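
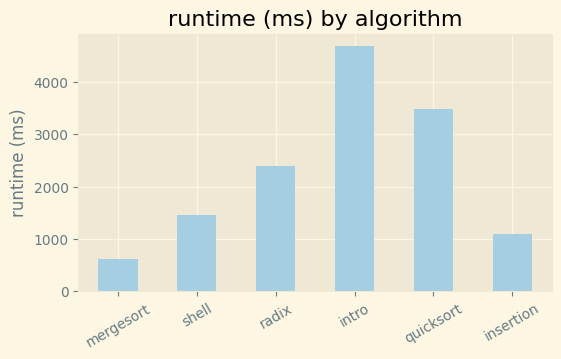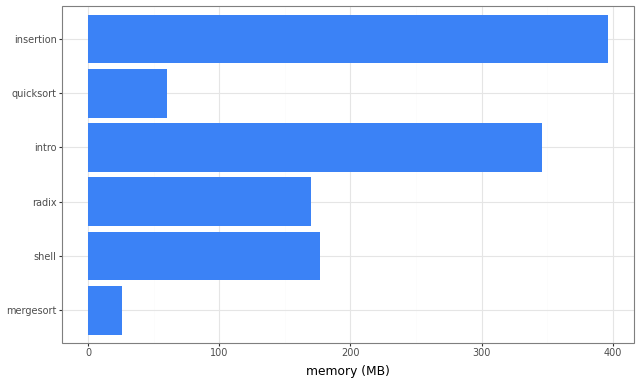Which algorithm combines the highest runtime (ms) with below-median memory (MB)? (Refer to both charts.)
Chart 2 median memory (MB) ≈ 150; below-median algorithms: mergesort, radix, quicksort. Among those, quicksort has the highest runtime (ms) (≈ 3500).

quicksort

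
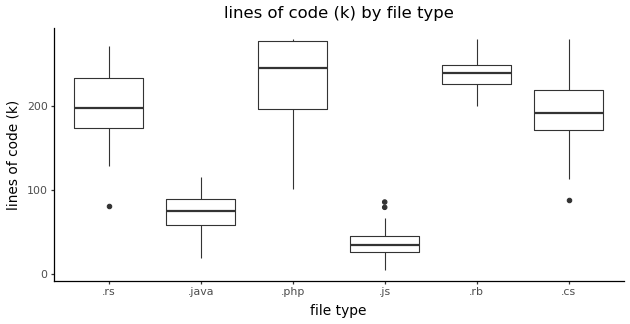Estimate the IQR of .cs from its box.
≈ 40

Q3 ≈ 220, Q1 ≈ 180; IQR ≈ 40.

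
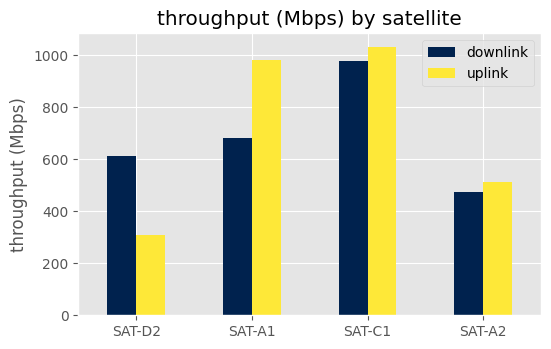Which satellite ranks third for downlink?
SAT-D2

Top 4 for downlink: SAT-C1 ≈ 1000, SAT-A1 ≈ 700, SAT-D2 ≈ 600, SAT-A2 ≈ 500.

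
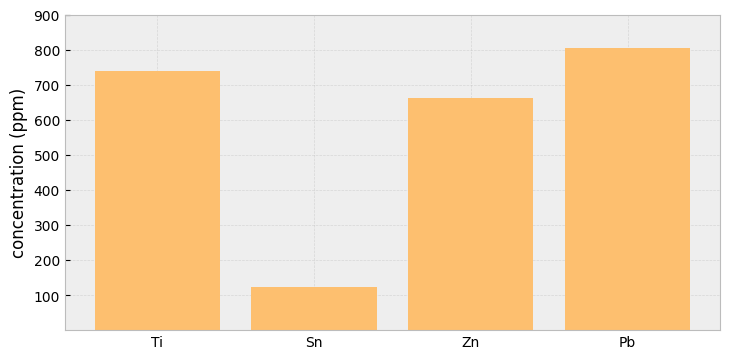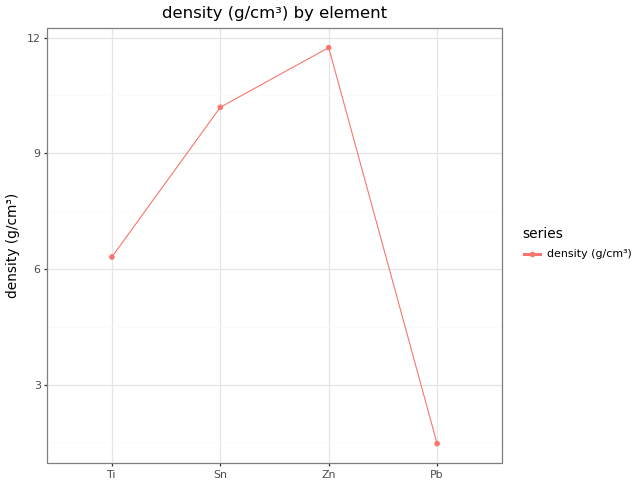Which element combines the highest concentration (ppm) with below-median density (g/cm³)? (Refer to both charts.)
Chart 2 median density (g/cm³) ≈ 8; below-median elements: Ti, Pb. Among those, Pb has the highest concentration (ppm) (≈ 800).

Pb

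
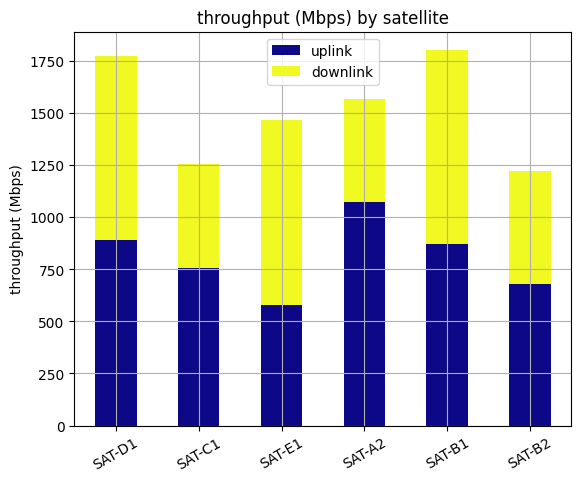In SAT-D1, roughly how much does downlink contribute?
≈ 1000

downlink top ≈ 1800, bottom ≈ 800; segment ≈ 1000.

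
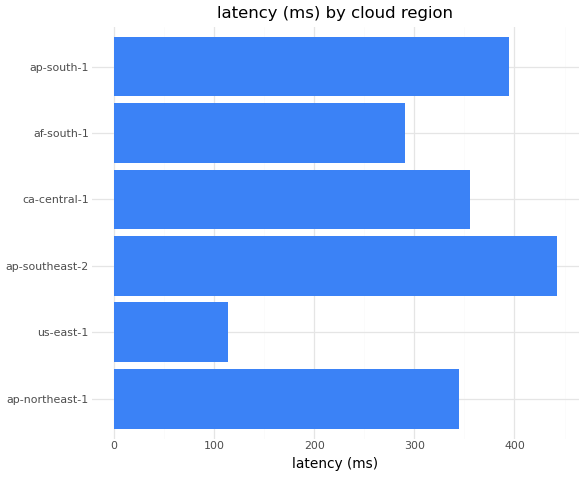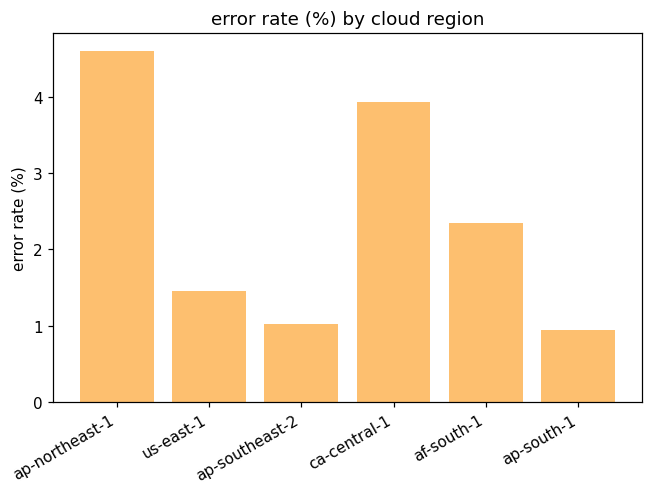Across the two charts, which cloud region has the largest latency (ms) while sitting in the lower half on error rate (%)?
ap-southeast-2

Chart 2 median error rate (%) ≈ 2; below-median cloud regions: us-east-1, ap-southeast-2, ap-south-1. Among those, ap-southeast-2 has the highest latency (ms) (≈ 450).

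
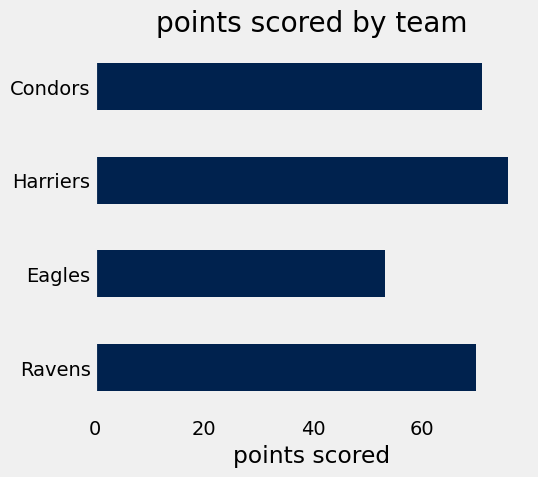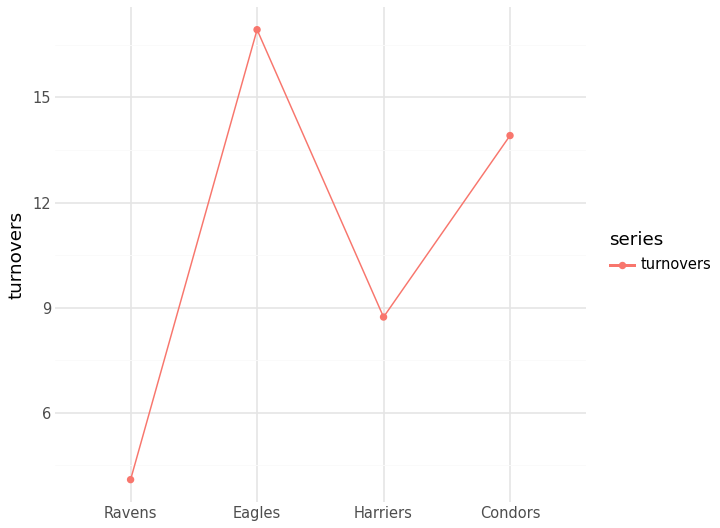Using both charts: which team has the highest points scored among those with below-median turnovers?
Chart 2 median turnovers ≈ 12; below-median teams: Ravens, Harriers. Among those, Harriers has the highest points scored (≈ 80).

Harriers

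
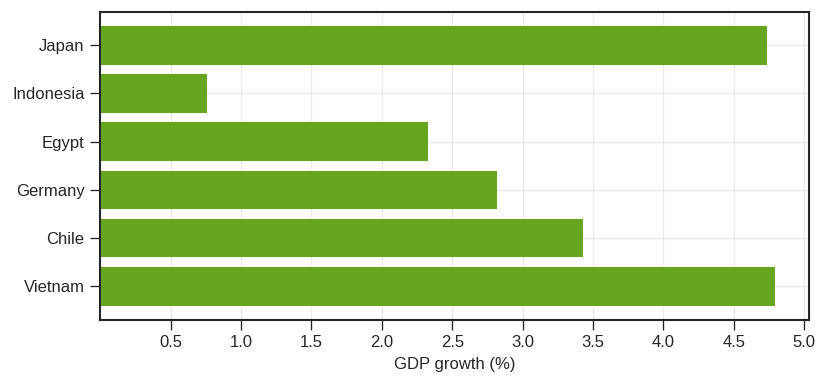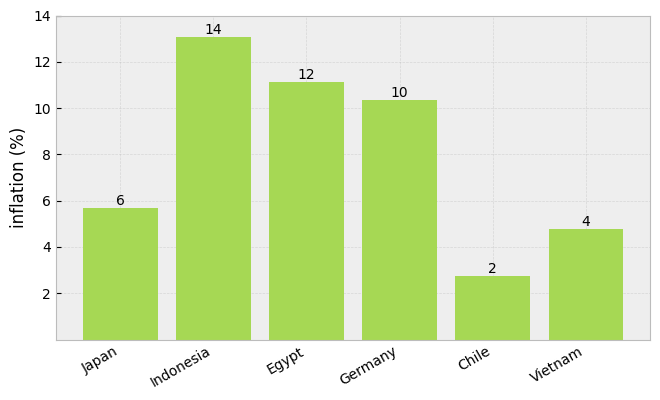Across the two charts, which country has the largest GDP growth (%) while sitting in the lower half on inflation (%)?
Chart 2 median inflation (%) ≈ 8; below-median countries: Japan, Chile, Vietnam. Among those, Vietnam has the highest GDP growth (%) (≈ 5).

Vietnam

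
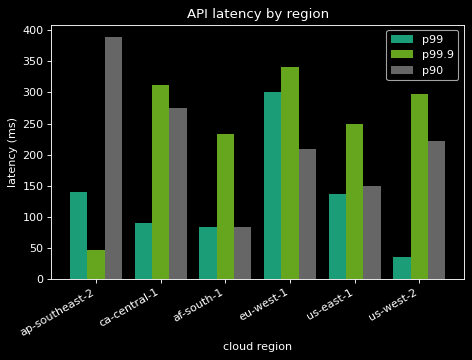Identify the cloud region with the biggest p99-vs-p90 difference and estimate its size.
ap-southeast-2: p99 ≈ 150, p90 ≈ 400 → gap ≈ 250. Next-largest (us-west-2) is only ≈ 150.

ap-southeast-2, ≈ 250 ms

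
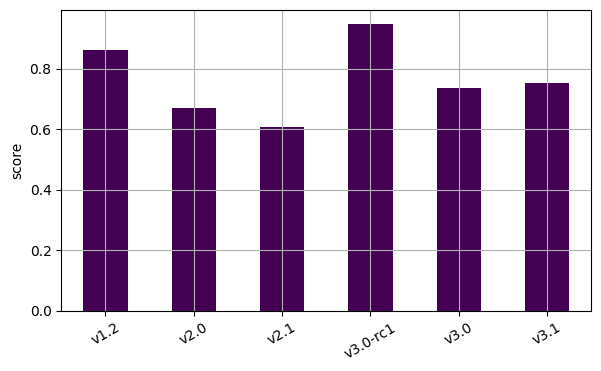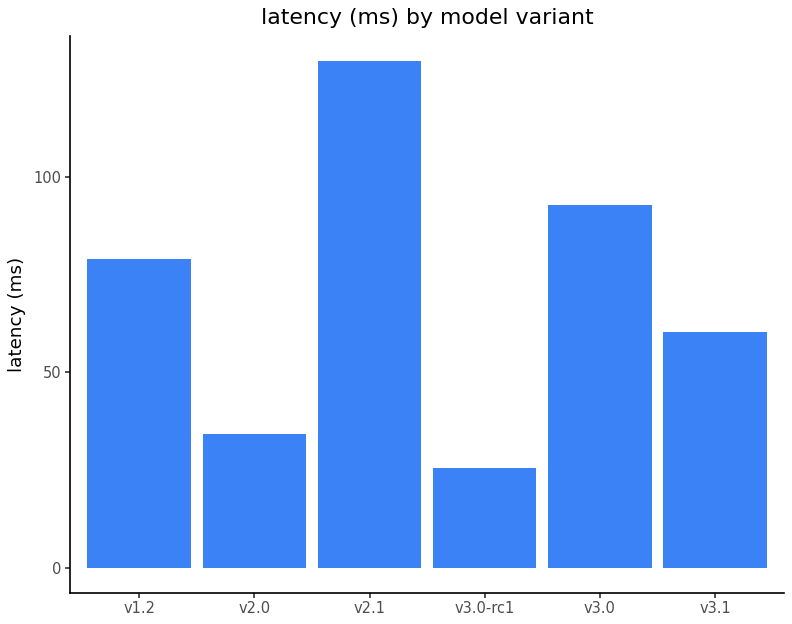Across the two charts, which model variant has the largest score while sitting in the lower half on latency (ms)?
Chart 2 median latency (ms) ≈ 60; below-median model variants: v2.0, v3.0-rc1, v3.1. Among those, v3.0-rc1 has the highest score (≈ 0.9).

v3.0-rc1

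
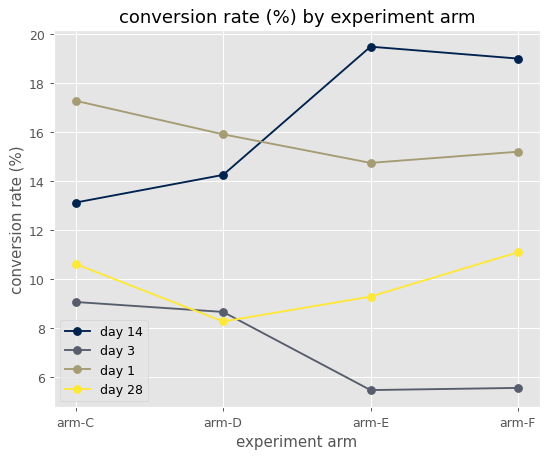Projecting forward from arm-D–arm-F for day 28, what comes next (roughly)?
Last three: 8, 10, 12 → slope ≈ 2/step → next ≈ 14.

≈ 14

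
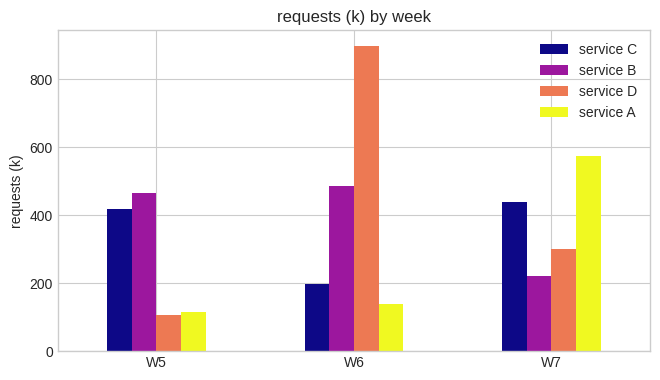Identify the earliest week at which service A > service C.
W7

W6: service A ≈ 100 vs service C ≈ 200 (not yet); W7: service A ≈ 600 vs service C ≈ 400 (first crossover).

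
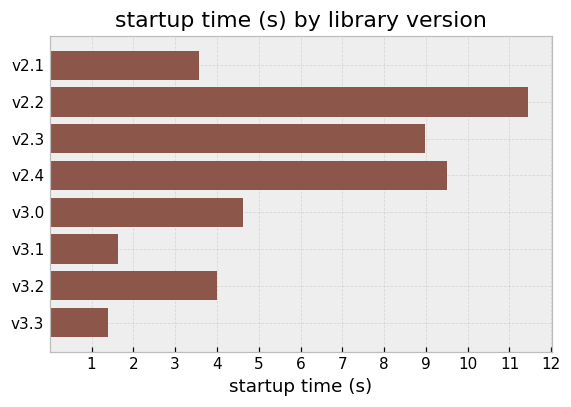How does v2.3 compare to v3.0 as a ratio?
≈ 1.8×

v2.3 ≈ 9, v3.0 ≈ 5; 9/5 ≈ 1.8.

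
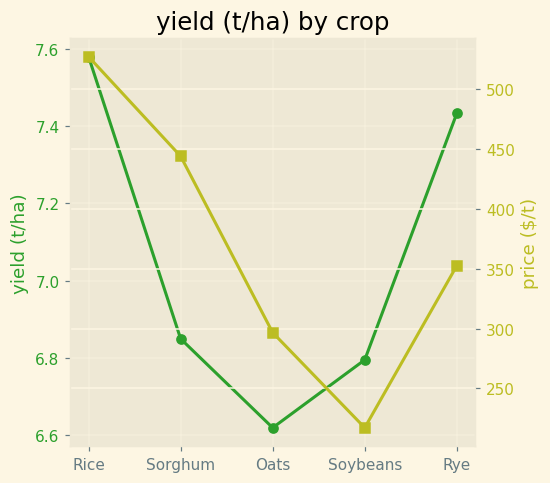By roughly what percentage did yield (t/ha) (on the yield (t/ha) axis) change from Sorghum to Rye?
≈ +8.8%

Sorghum ≈ 6.8, Rye ≈ 7.4; (7.4 − 6.8) / 6.8 ≈ +8.8%.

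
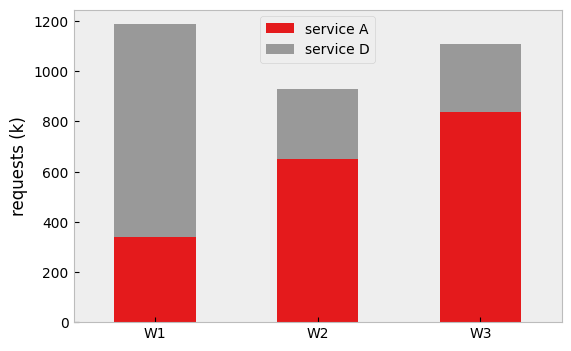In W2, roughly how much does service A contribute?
service A top ≈ 700, bottom ≈ 0; segment ≈ 700.

≈ 700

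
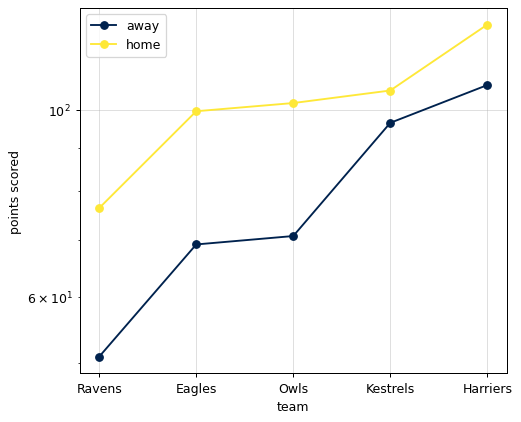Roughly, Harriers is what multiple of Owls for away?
≈ 1.57×

Harriers ≈ 110, Owls ≈ 70; 110/70 ≈ 1.57.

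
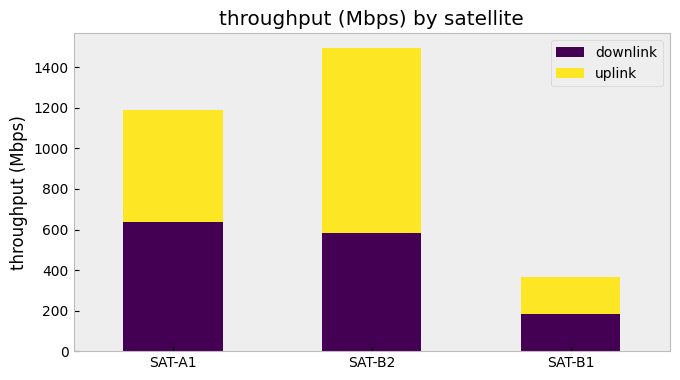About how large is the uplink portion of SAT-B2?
uplink top ≈ 1400, bottom ≈ 600; segment ≈ 800.

≈ 800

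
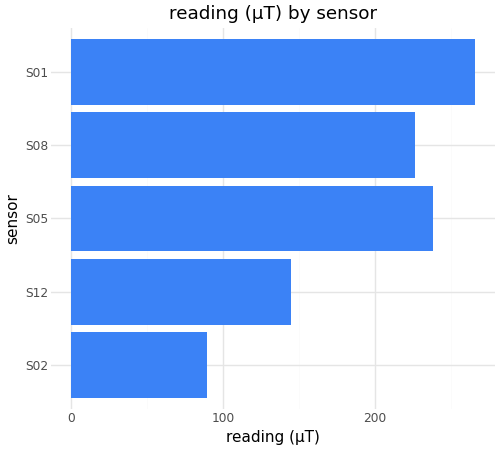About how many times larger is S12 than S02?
≈ 1.5×

S12 ≈ 150, S02 ≈ 100; 150/100 ≈ 1.5.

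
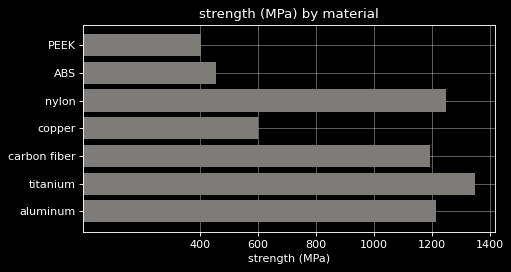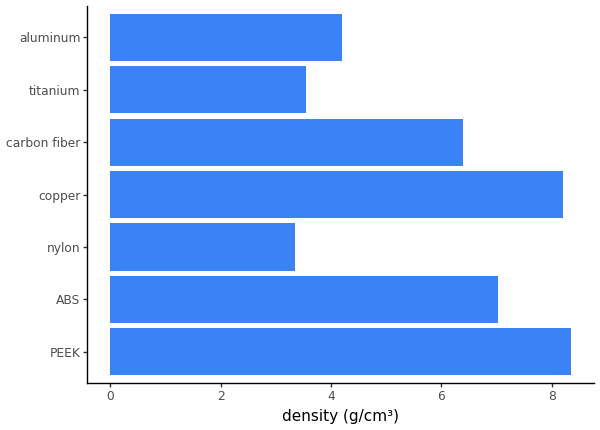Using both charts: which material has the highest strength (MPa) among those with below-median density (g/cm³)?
titanium

Chart 2 median density (g/cm³) ≈ 6; below-median materials: nylon, titanium, aluminum. Among those, titanium has the highest strength (MPa) (≈ 1400).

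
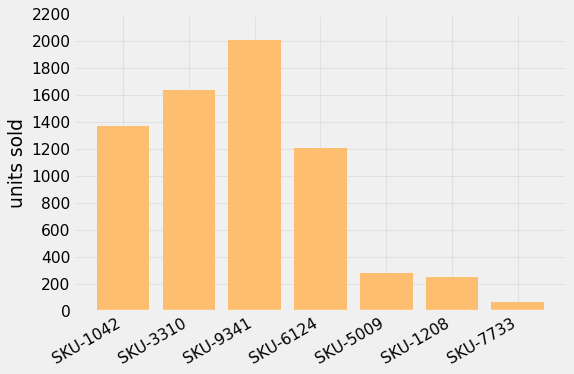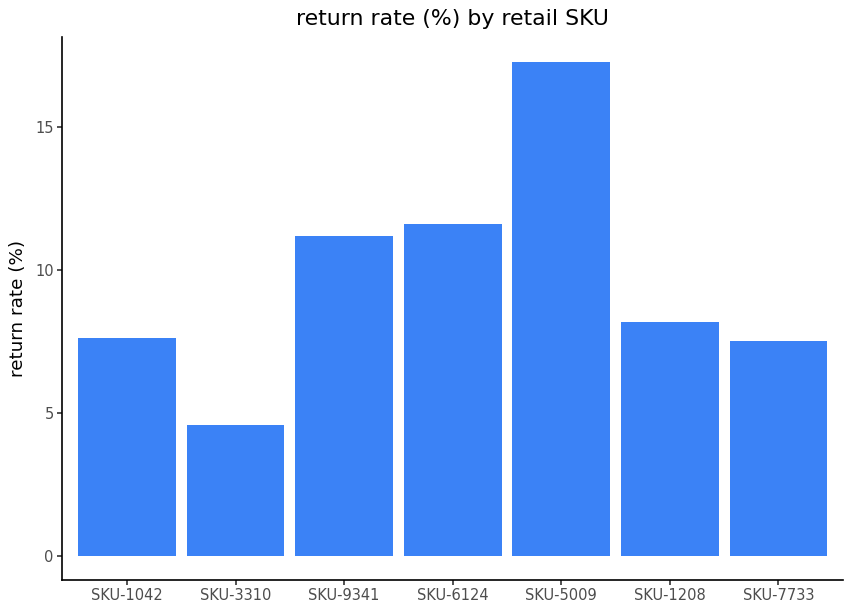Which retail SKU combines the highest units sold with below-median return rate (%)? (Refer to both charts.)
Chart 2 median return rate (%) ≈ 8; below-median retail SKUs: SKU-1042, SKU-3310, SKU-7733. Among those, SKU-3310 has the highest units sold (≈ 1600).

SKU-3310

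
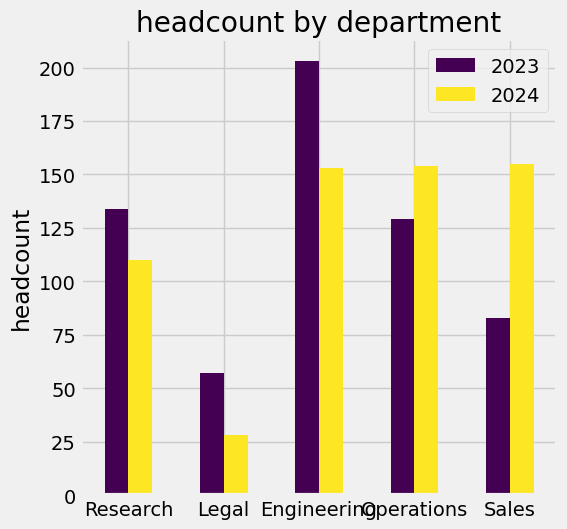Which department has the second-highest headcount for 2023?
Top 3 for 2023: Engineering ≈ 200, Research ≈ 140, Operations ≈ 120.

Research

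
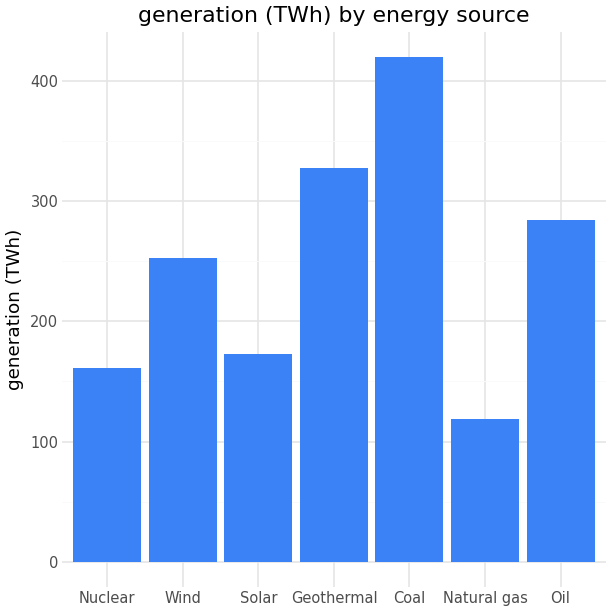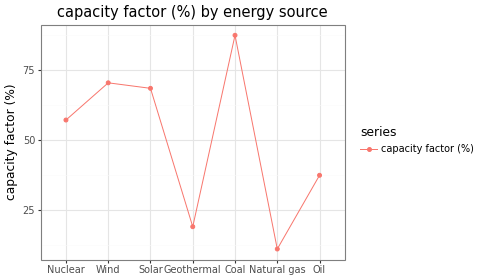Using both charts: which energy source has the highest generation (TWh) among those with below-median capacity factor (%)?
Chart 2 median capacity factor (%) ≈ 60; below-median energy sources: Geothermal, Natural gas, Oil. Among those, Geothermal has the highest generation (TWh) (≈ 350).

Geothermal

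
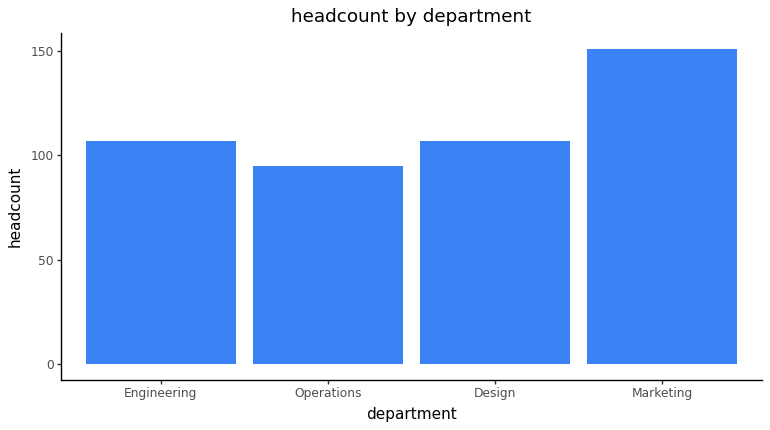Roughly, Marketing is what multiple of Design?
≈ 1.6×

Marketing ≈ 160, Design ≈ 100; 160/100 ≈ 1.6.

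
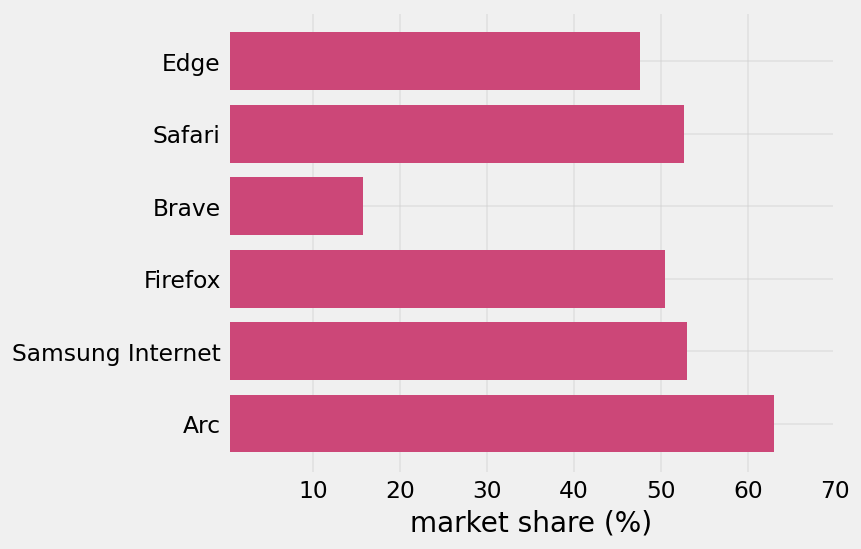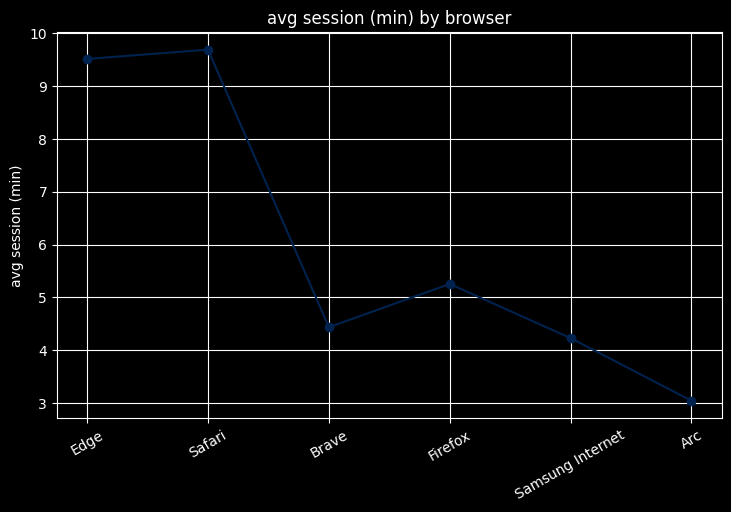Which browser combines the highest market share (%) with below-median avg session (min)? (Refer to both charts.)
Chart 2 median avg session (min) ≈ 5; below-median browsers: Brave, Samsung Internet, Arc. Among those, Arc has the highest market share (%) (≈ 60).

Arc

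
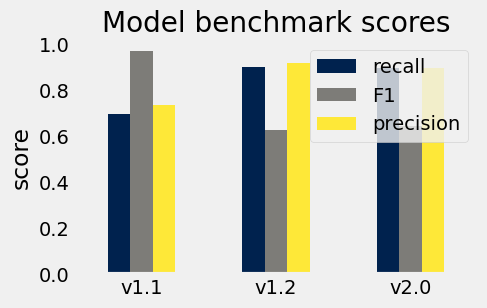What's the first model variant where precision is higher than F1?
v1.1: precision ≈ 0.7 vs F1 ≈ 1.0 (not yet); v1.2: precision ≈ 0.9 vs F1 ≈ 0.6 (first crossover).

v1.2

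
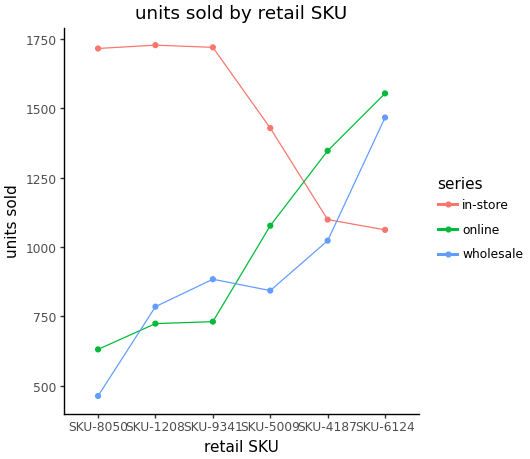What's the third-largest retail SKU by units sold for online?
SKU-5009

Top 4 for online: SKU-6124 ≈ 1600, SKU-4187 ≈ 1400, SKU-5009 ≈ 1000, SKU-9341 ≈ 800.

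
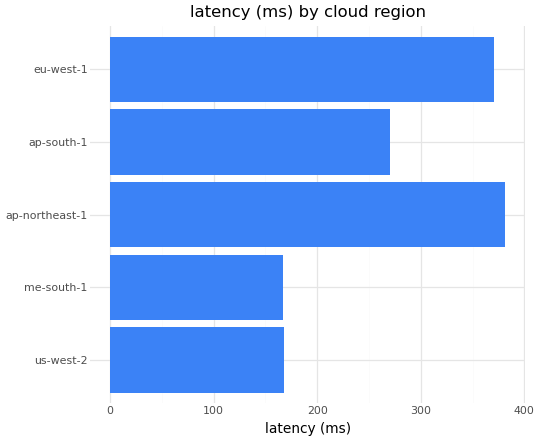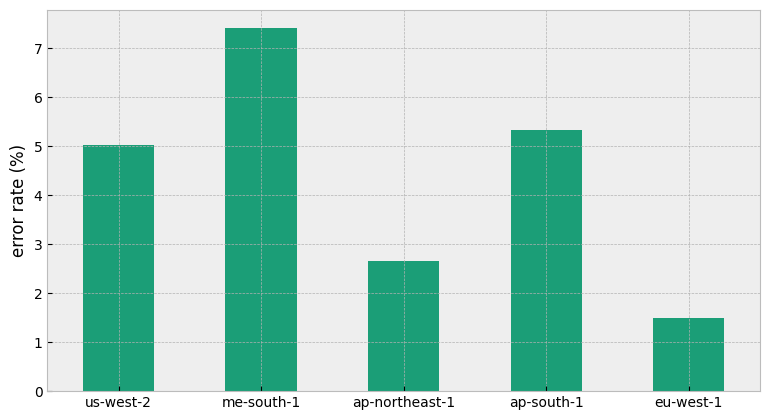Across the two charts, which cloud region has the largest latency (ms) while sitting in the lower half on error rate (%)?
Chart 2 median error rate (%) ≈ 5; below-median cloud regions: ap-northeast-1, eu-west-1. Among those, ap-northeast-1 has the highest latency (ms) (≈ 400).

ap-northeast-1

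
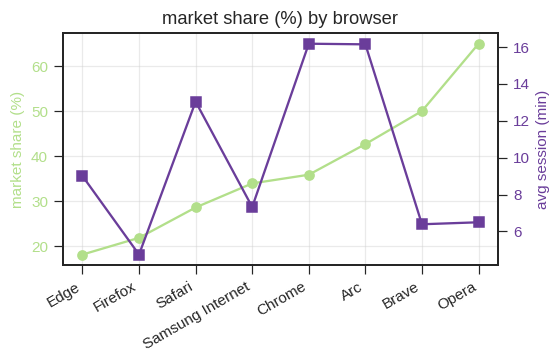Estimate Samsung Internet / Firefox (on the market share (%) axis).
Samsung Internet ≈ 35, Firefox ≈ 20; 35/20 ≈ 1.75.

≈ 1.75×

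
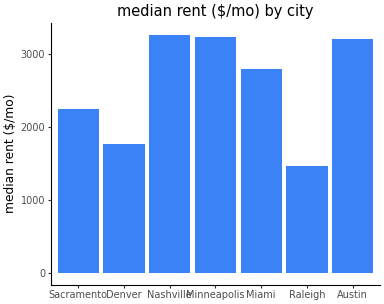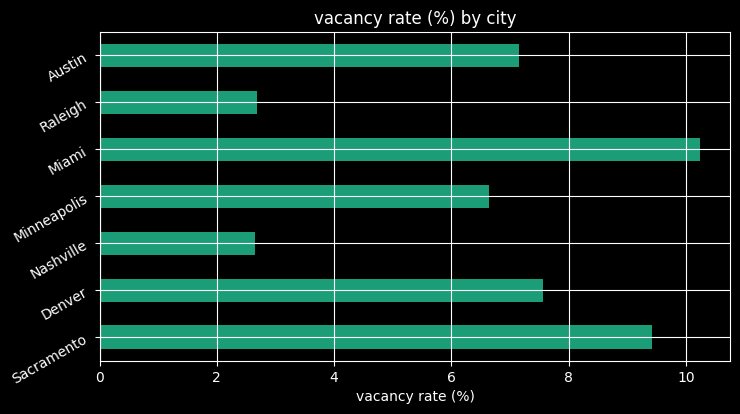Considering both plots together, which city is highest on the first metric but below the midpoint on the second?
Nashville

Chart 2 median vacancy rate (%) ≈ 7; below-median cities: Nashville, Minneapolis, Raleigh. Among those, Nashville has the highest median rent ($/mo) (≈ 3500).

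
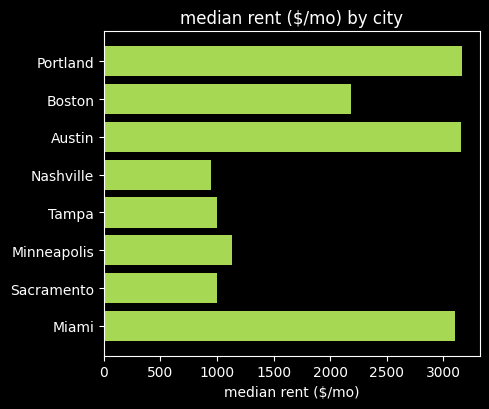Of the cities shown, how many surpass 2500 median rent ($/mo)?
3

Above 2500: Portland, Austin, Miami.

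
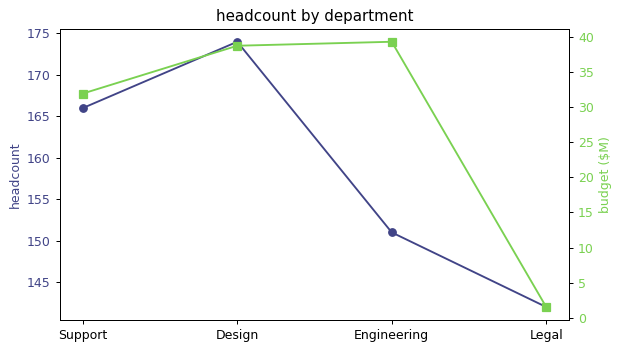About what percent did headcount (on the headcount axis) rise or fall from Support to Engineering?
≈ -9.1%

Support ≈ 165, Engineering ≈ 150; (150 − 165) / 165 ≈ -9.1%.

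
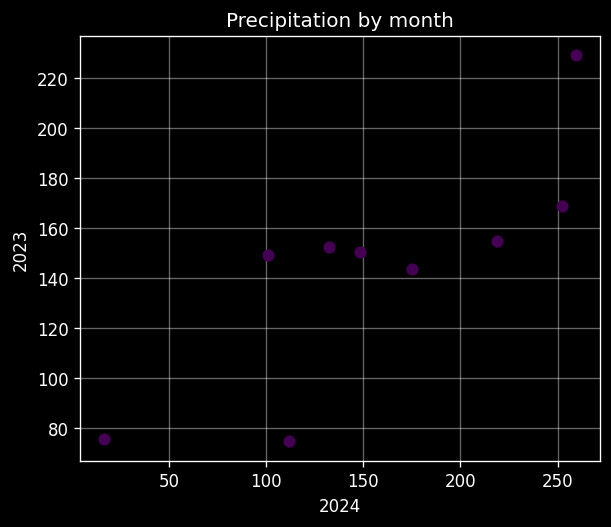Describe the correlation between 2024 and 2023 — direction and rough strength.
Points are positively correlated; strong (|r| ≈ 0.8).

positive, strong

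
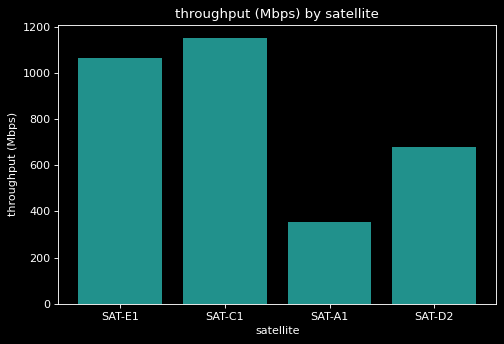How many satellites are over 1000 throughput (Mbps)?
Above 1000: SAT-E1, SAT-C1.

2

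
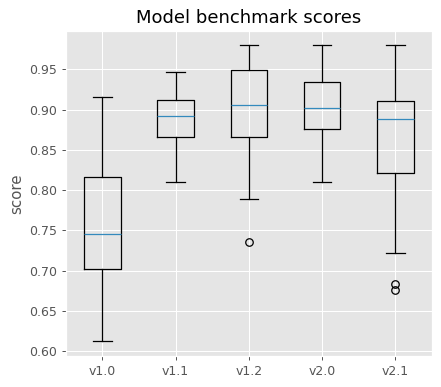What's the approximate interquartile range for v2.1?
Q3 ≈ 0.92, Q1 ≈ 0.82; IQR ≈ 0.10.

≈ 0.10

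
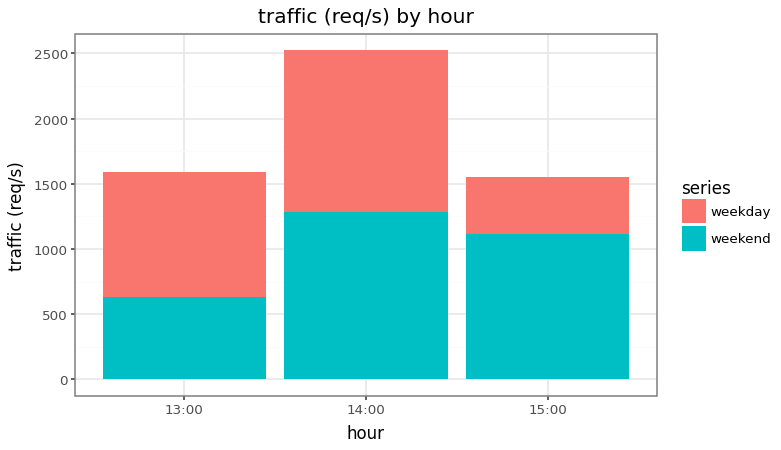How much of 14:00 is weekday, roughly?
weekday top ≈ 2500, bottom ≈ 1500; segment ≈ 1000.

≈ 1000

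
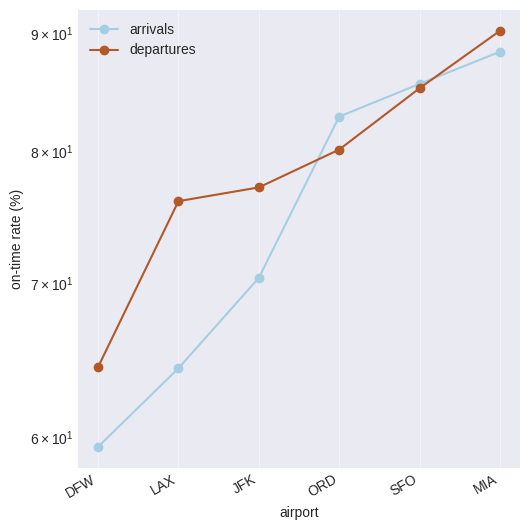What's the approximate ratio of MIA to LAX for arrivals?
≈ 1.38×

MIA ≈ 90, LAX ≈ 65; 90/65 ≈ 1.38.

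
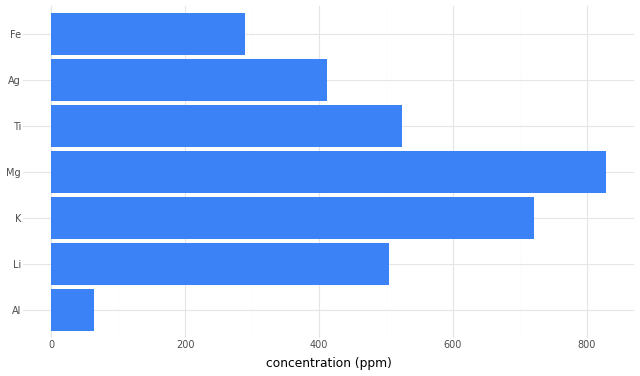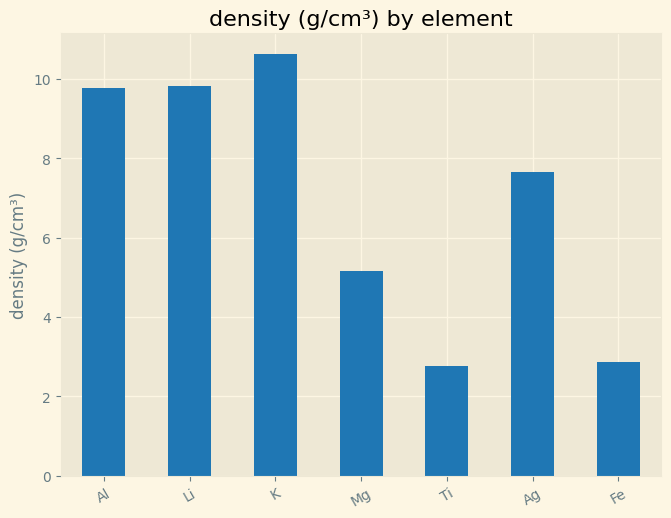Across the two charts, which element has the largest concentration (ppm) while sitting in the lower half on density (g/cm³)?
Chart 2 median density (g/cm³) ≈ 8; below-median elements: Mg, Ti, Fe. Among those, Mg has the highest concentration (ppm) (≈ 800).

Mg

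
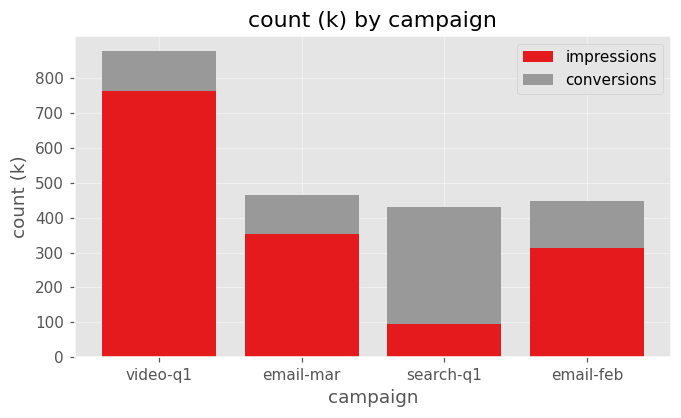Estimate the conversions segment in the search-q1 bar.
conversions top ≈ 400, bottom ≈ 100; segment ≈ 300.

≈ 300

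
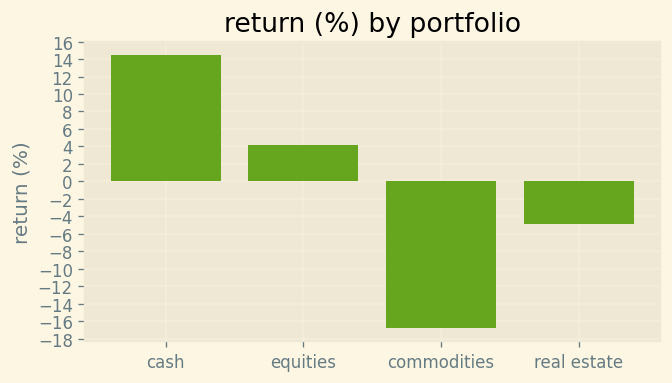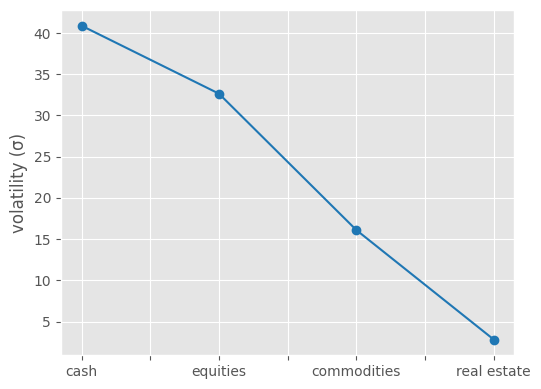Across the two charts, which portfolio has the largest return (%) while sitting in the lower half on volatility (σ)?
real estate

Chart 2 median volatility (σ) ≈ 25; below-median portfolios: commodities, real estate. Among those, real estate has the highest return (%) (≈ -4).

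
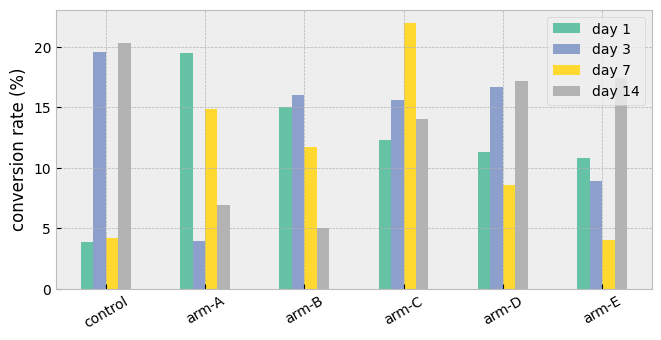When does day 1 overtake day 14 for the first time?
control: day 1 ≈ 4 vs day 14 ≈ 20 (not yet); arm-A: day 1 ≈ 20 vs day 14 ≈ 6 (first crossover).

arm-A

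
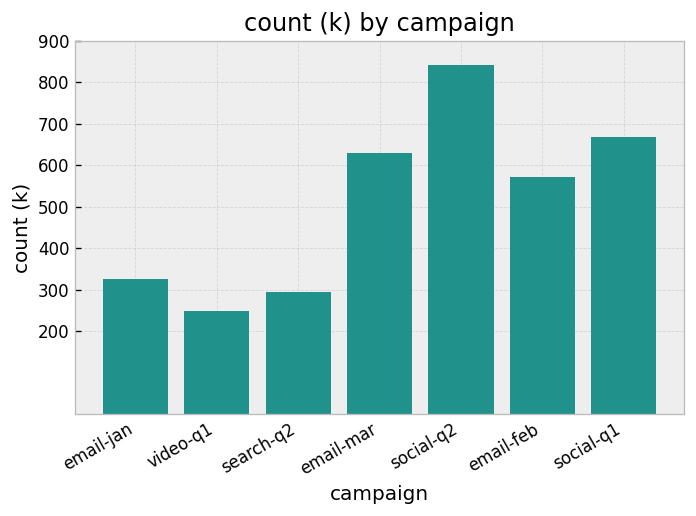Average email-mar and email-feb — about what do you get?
≈ 600

(600 + 600) / 2 ≈ 600.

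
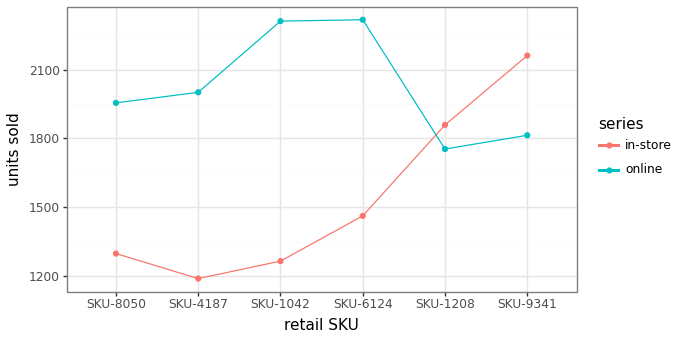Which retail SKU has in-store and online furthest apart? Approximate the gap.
SKU-1042: in-store ≈ 1300, online ≈ 2300 → gap ≈ 1000. Next-largest (SKU-6124) is only ≈ 800.

SKU-1042, ≈ 1000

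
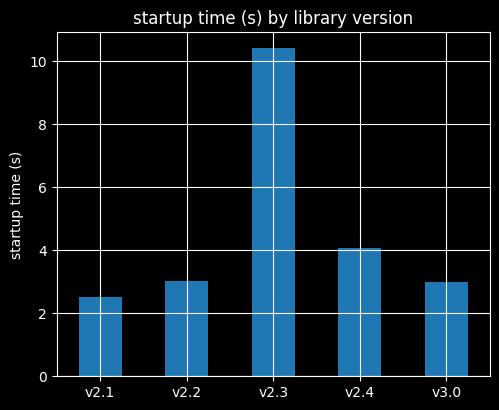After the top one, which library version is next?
Top 3: v2.3 ≈ 10, v2.4 ≈ 4, v2.2 ≈ 3.

v2.4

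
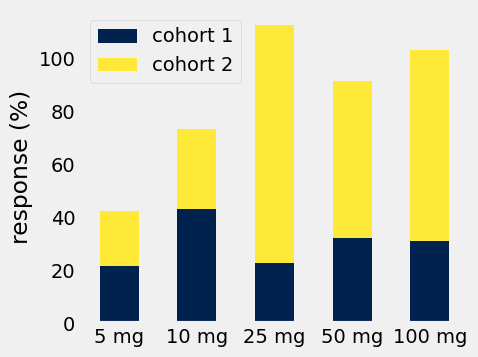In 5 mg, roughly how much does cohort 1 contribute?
cohort 1 top ≈ 20, bottom ≈ 0; segment ≈ 20.

≈ 20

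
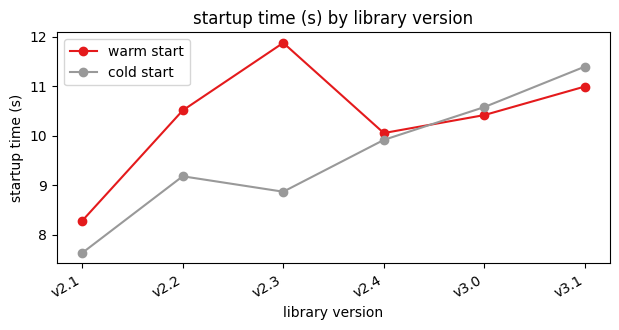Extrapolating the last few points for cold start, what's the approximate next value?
Last three: 10.0, 10.5, 11.5 → slope ≈ 0.75/step → next ≈ 12.25.

≈ 12.25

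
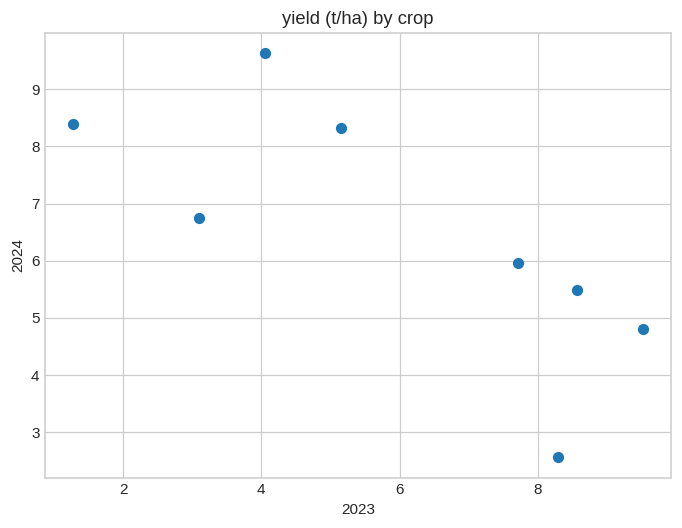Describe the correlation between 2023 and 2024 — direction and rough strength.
Points are negatively correlated; strong (|r| ≈ 0.8).

negative, strong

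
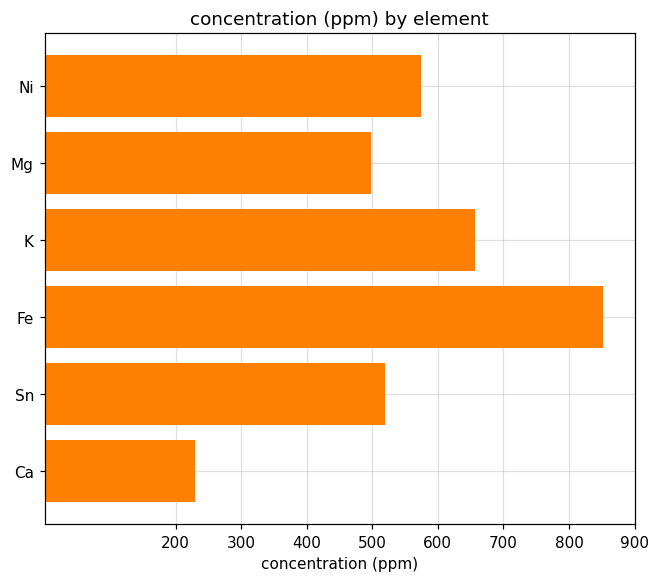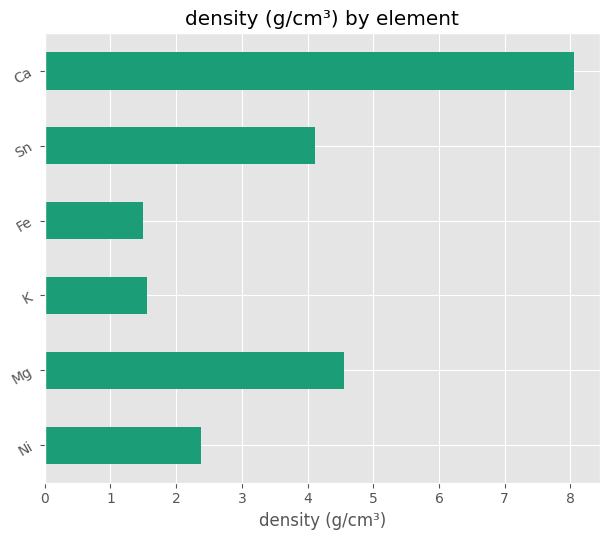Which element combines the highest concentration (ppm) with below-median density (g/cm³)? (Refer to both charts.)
Chart 2 median density (g/cm³) ≈ 3; below-median elements: Ni, K, Fe. Among those, Fe has the highest concentration (ppm) (≈ 900).

Fe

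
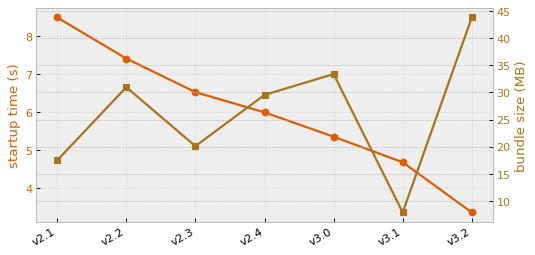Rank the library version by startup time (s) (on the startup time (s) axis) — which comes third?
Top 4 (on the startup time (s) axis): v2.1 ≈ 8.5, v2.2 ≈ 7.5, v2.3 ≈ 6.5, v2.4 ≈ 6.0.

v2.3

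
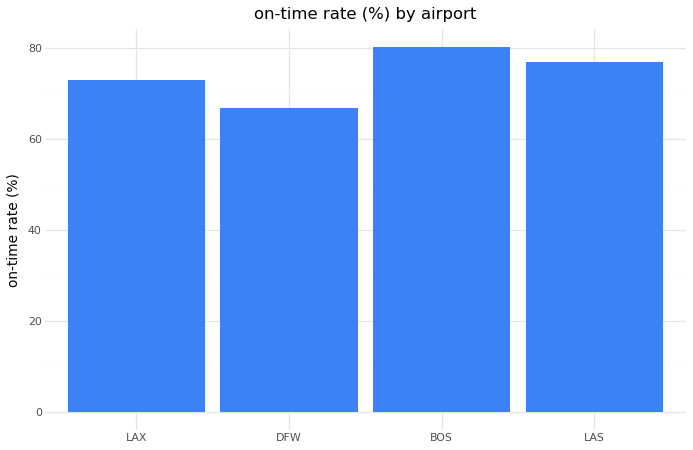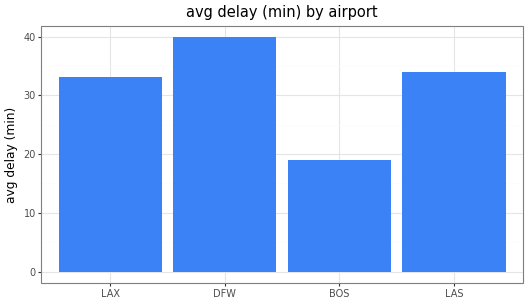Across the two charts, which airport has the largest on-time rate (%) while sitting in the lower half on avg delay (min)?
BOS

Chart 2 median avg delay (min) ≈ 35; below-median airports: LAX, BOS. Among those, BOS has the highest on-time rate (%) (≈ 80).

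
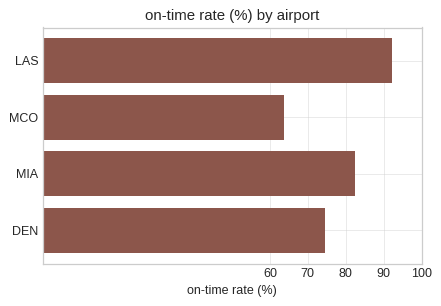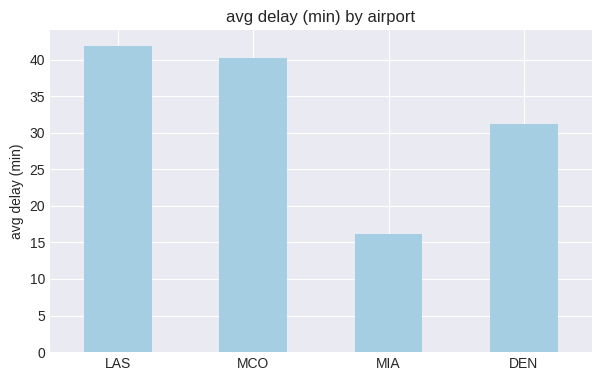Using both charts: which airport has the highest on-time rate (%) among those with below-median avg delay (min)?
Chart 2 median avg delay (min) ≈ 35; below-median airports: MIA, DEN. Among those, MIA has the highest on-time rate (%) (≈ 80).

MIA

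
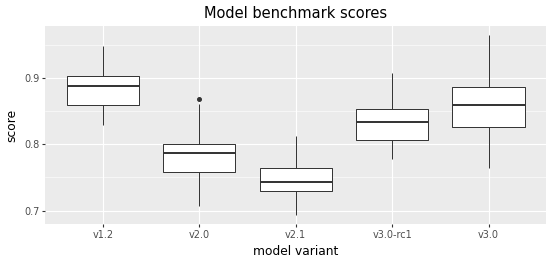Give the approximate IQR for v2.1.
Q3 ≈ 0.76, Q1 ≈ 0.72; IQR ≈ 0.04.

≈ 0.04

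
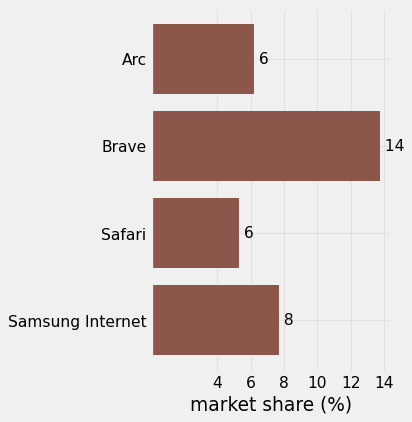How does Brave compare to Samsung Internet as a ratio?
Brave ≈ 14, Samsung Internet ≈ 8; 14/8 ≈ 1.75.

≈ 1.75×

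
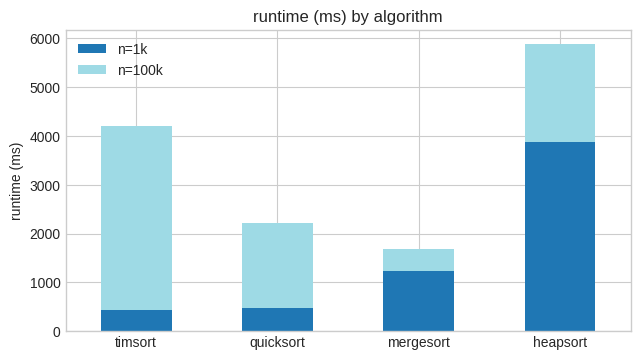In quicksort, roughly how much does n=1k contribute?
≈ 500

n=1k top ≈ 500, bottom ≈ 0; segment ≈ 500.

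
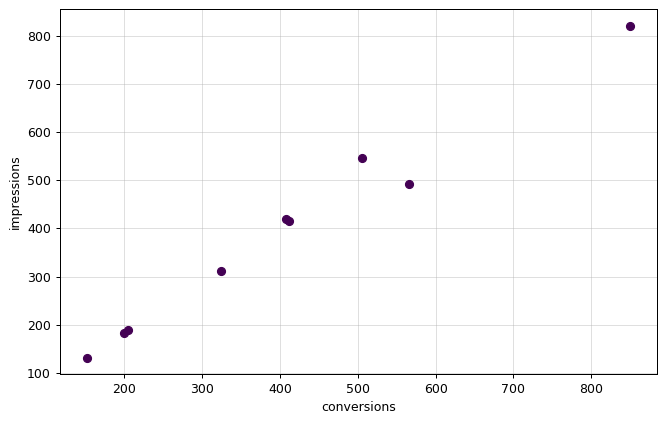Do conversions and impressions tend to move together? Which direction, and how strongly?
positive, strong

Points are positively correlated; strong (|r| ≈ 1.0).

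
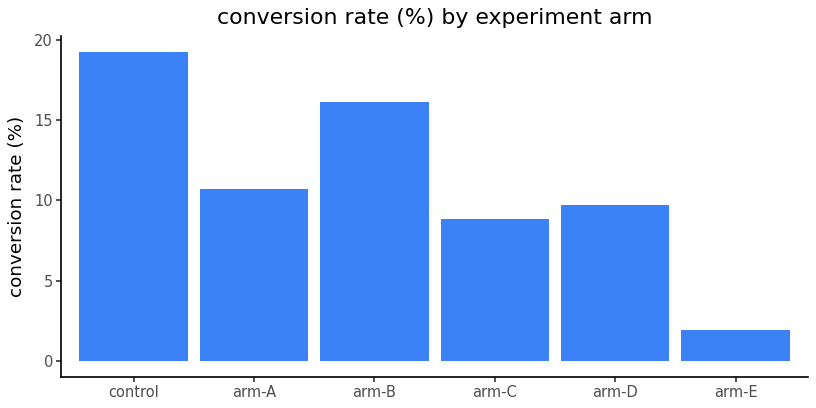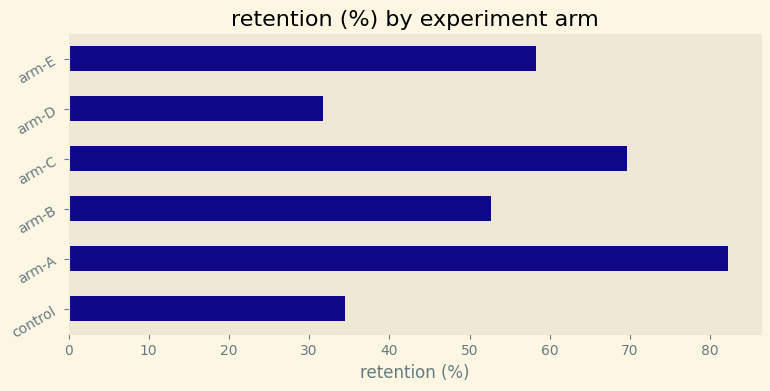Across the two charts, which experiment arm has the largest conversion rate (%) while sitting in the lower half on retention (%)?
Chart 2 median retention (%) ≈ 60; below-median experiment arms: control, arm-B, arm-D. Among those, control has the highest conversion rate (%) (≈ 20).

control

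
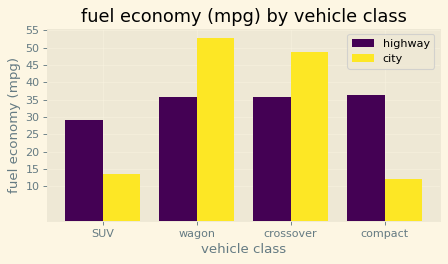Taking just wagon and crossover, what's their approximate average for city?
≈ 52

(55 + 50) / 2 ≈ 52.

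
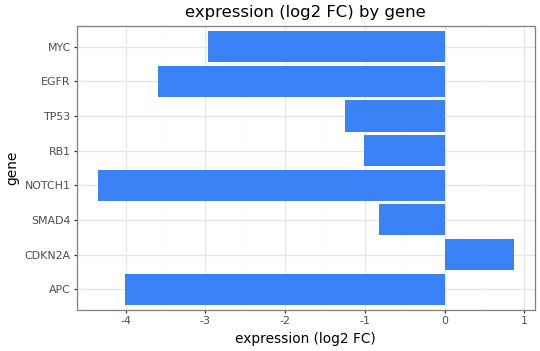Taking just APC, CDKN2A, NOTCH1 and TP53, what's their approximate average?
≈ -2.12

(-4.0 + 1.0 + -4.5 + -1.0) / 4 ≈ -2.12.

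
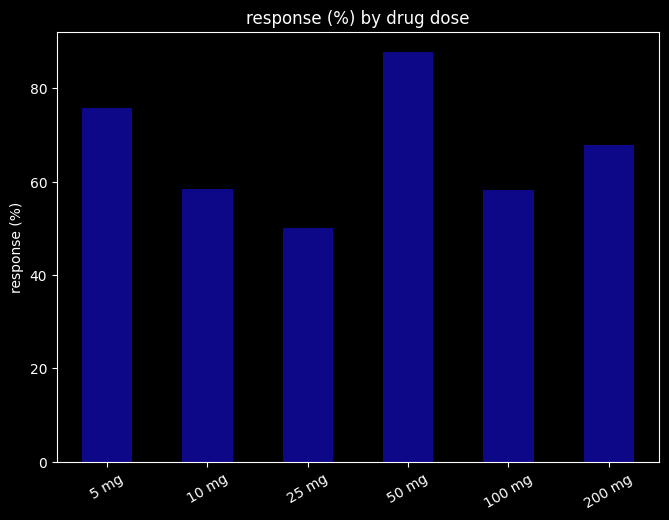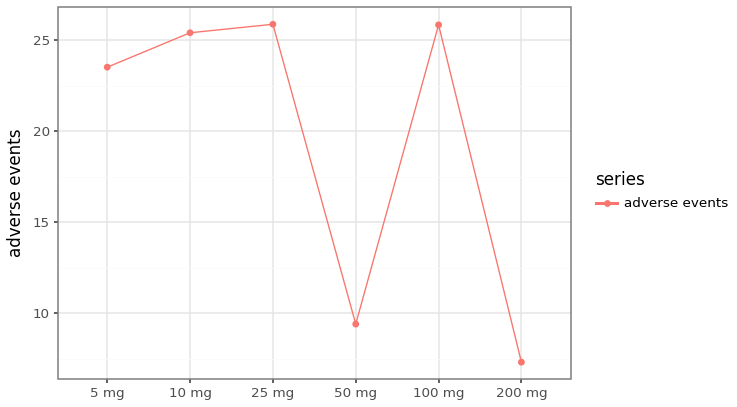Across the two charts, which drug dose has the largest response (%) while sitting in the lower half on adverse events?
50 mg

Chart 2 median adverse events ≈ 25; below-median drug doses: 5 mg, 50 mg, 200 mg. Among those, 50 mg has the highest response (%) (≈ 90).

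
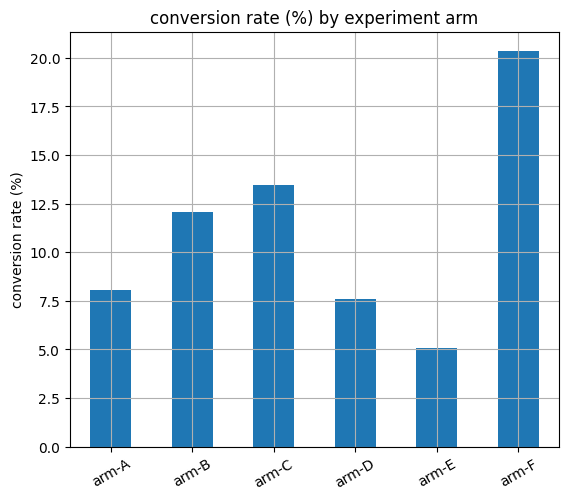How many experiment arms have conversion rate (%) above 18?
Above 18: arm-F.

1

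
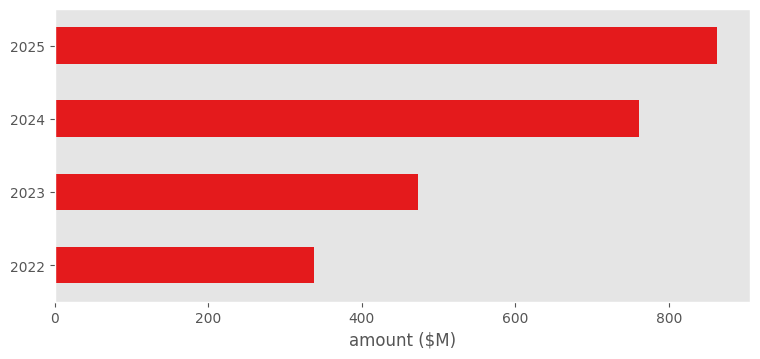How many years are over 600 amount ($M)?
2

Above 600: 2024, 2025.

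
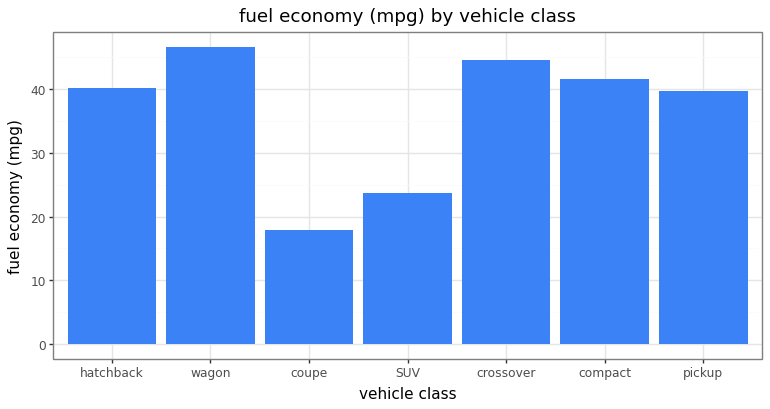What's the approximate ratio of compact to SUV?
compact ≈ 40, SUV ≈ 25; 40/25 ≈ 1.6.

≈ 1.6×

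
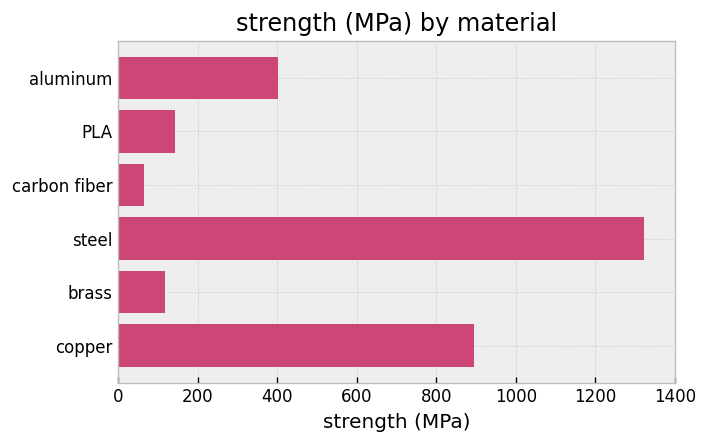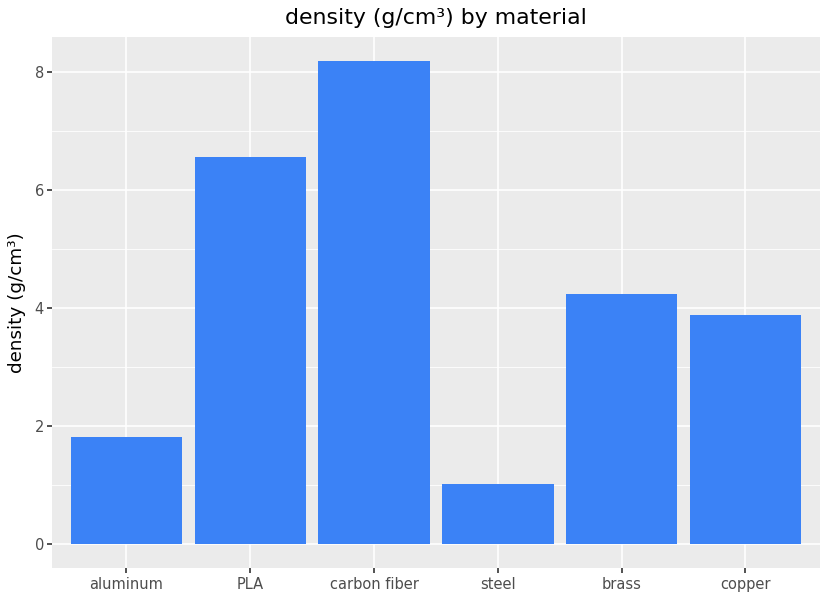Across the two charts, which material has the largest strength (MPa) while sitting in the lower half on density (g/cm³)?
Chart 2 median density (g/cm³) ≈ 4; below-median materials: aluminum, steel, copper. Among those, steel has the highest strength (MPa) (≈ 1400).

steel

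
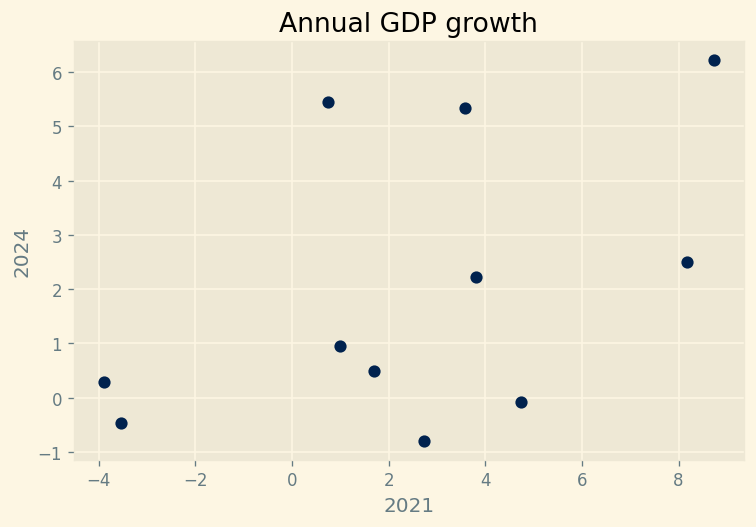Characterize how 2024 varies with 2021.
positive, moderate

Points are positively correlated; moderate (|r| ≈ 0.5).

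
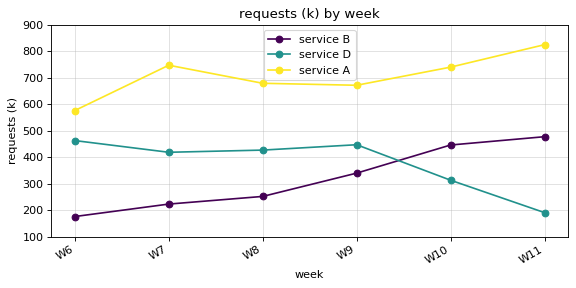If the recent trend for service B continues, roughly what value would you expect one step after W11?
≈ 600

Last three: 300, 400, 500 → slope ≈ 100/step → next ≈ 600.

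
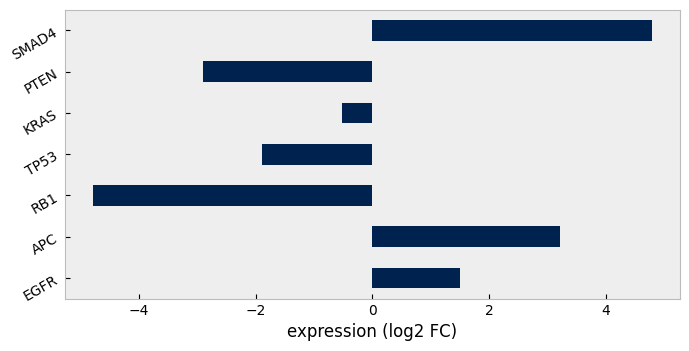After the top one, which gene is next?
APC

Top 3: SMAD4 ≈ 5, APC ≈ 3, EGFR ≈ 2.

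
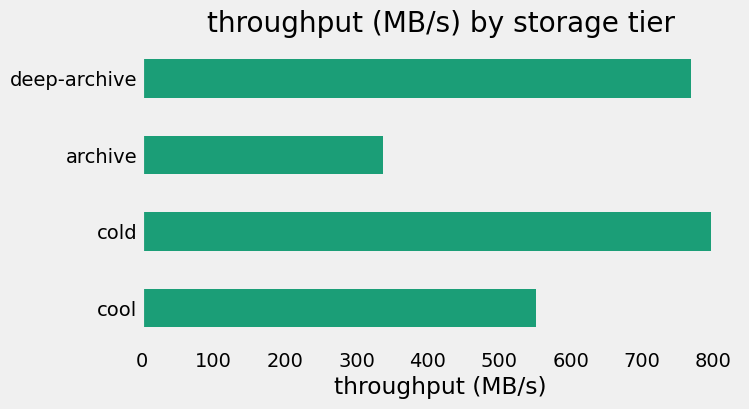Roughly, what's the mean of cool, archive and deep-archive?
≈ 567

(600 + 300 + 800) / 3 ≈ 567.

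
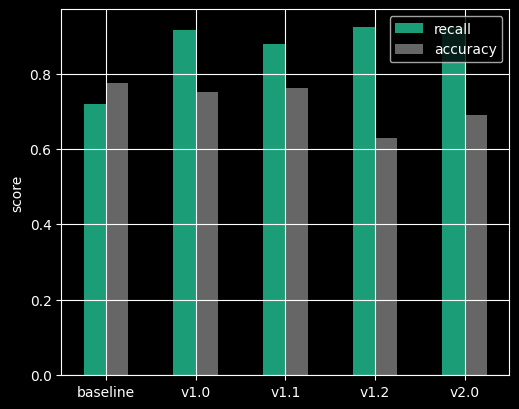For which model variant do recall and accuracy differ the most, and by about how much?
v1.2, ≈ 0.3

v1.2: recall ≈ 0.9, accuracy ≈ 0.6 → gap ≈ 0.3. Next-largest (v2.0) is only ≈ 0.2.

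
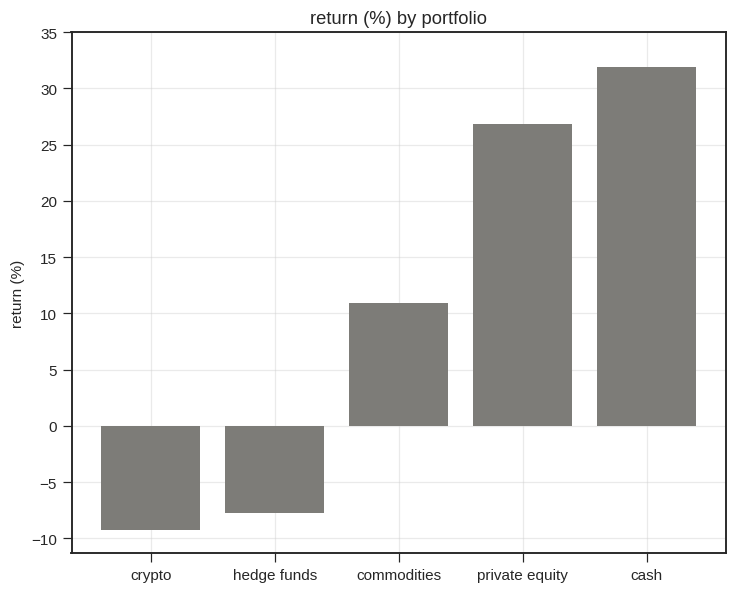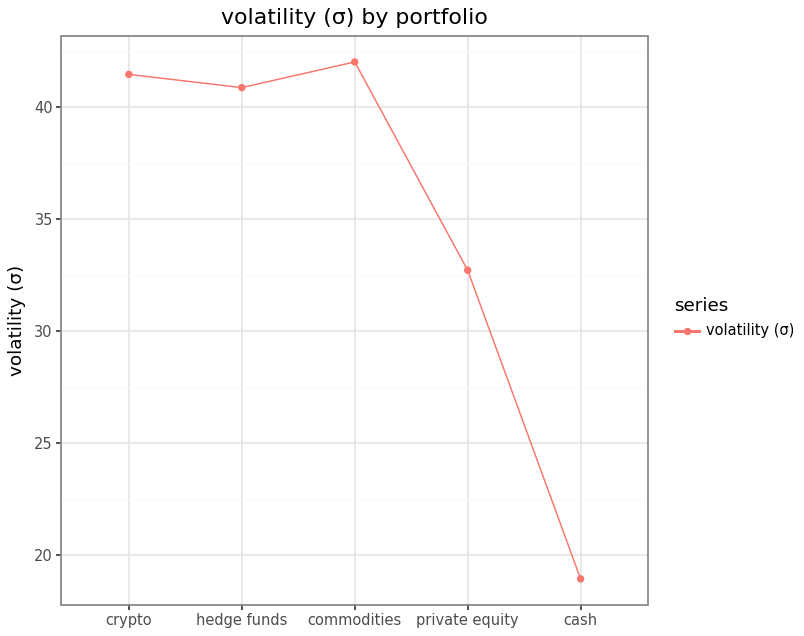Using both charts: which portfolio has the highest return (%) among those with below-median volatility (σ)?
Chart 2 median volatility (σ) ≈ 40; below-median portfolios: private equity, cash. Among those, cash has the highest return (%) (≈ 30).

cash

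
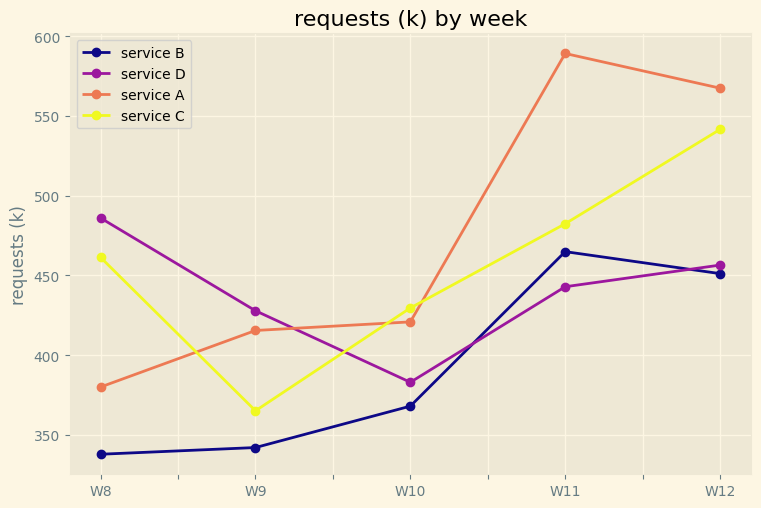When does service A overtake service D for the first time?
W9: service A ≈ 425 vs service D ≈ 425 (not yet); W10: service A ≈ 425 vs service D ≈ 375 (first crossover).

W10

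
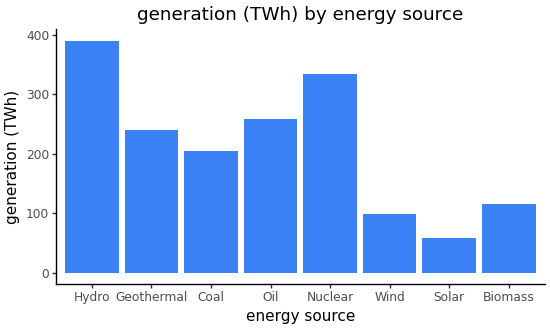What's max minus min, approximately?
Max Hydro ≈ 400, min Solar ≈ 50; range ≈ 350.

≈ 350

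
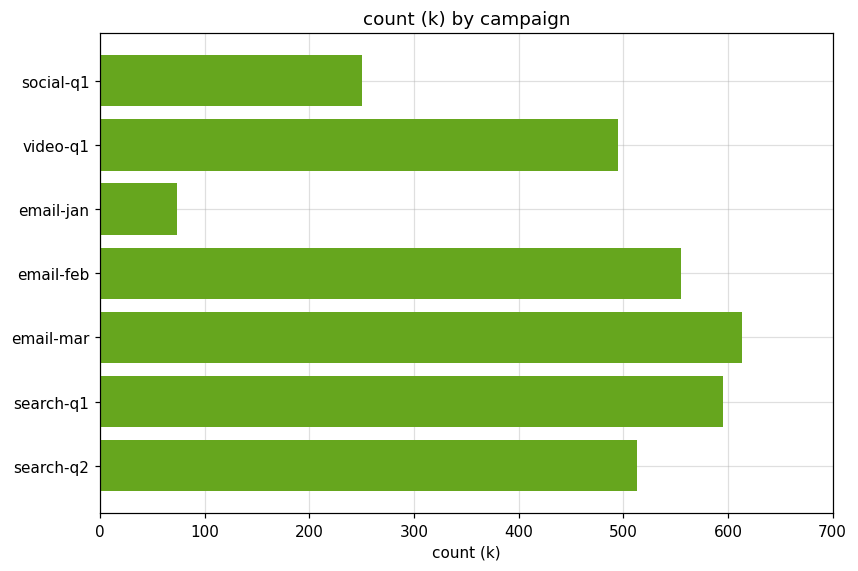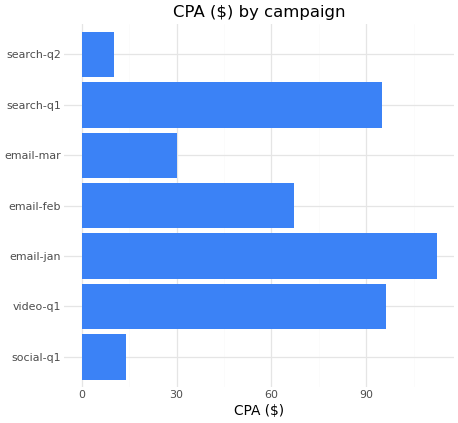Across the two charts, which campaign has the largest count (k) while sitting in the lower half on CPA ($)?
email-mar

Chart 2 median CPA ($) ≈ 60; below-median campaigns: social-q1, email-mar, search-q2. Among those, email-mar has the highest count (k) (≈ 600).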